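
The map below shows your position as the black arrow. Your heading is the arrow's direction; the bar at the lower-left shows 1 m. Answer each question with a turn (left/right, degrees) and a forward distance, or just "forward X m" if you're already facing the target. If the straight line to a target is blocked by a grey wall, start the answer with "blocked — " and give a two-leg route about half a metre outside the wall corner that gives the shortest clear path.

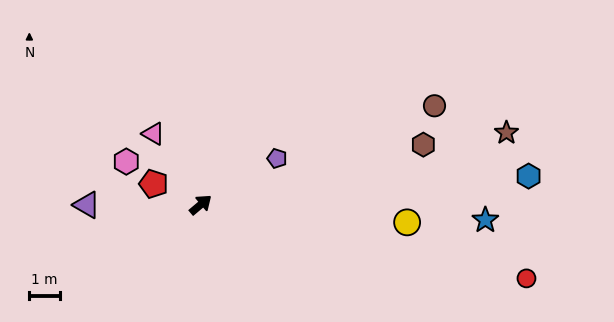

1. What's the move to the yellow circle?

turn right 45°, forward 6.8 m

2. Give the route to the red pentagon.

turn left 116°, forward 1.7 m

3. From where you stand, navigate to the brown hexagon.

turn right 25°, forward 7.6 m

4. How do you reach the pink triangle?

turn left 84°, forward 2.8 m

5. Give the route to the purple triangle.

turn left 140°, forward 3.7 m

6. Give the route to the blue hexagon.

turn right 35°, forward 10.8 m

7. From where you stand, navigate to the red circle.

turn right 53°, forward 10.9 m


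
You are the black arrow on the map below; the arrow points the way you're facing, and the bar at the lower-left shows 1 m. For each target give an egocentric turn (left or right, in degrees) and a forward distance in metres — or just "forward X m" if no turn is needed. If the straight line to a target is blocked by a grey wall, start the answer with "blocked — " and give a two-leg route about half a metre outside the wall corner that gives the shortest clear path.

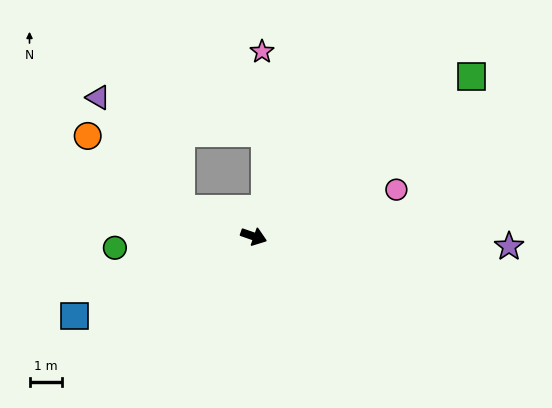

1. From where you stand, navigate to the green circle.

turn right 156°, forward 4.2 m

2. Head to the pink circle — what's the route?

turn left 37°, forward 4.6 m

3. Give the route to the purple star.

turn left 17°, forward 7.8 m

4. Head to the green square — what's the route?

turn left 55°, forward 8.2 m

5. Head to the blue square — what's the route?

turn right 137°, forward 6.0 m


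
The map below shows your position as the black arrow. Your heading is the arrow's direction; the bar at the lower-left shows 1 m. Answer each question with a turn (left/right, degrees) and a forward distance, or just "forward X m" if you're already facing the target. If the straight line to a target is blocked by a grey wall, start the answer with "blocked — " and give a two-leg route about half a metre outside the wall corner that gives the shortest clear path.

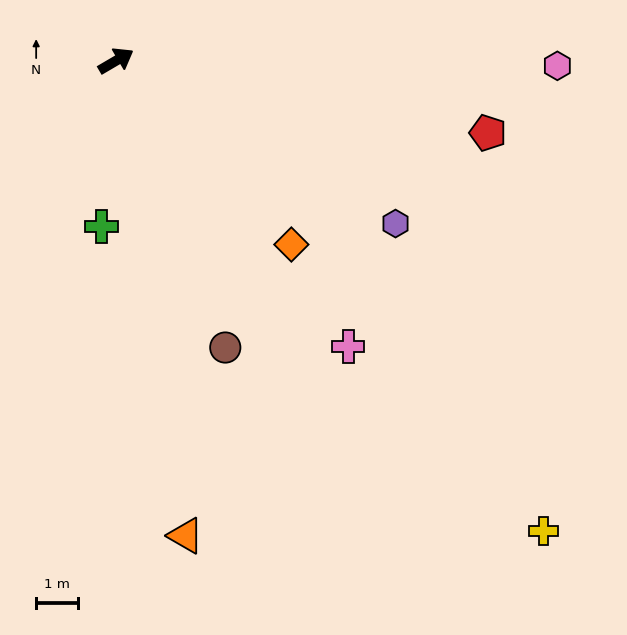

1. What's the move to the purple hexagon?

turn right 61°, forward 7.7 m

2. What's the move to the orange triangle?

turn right 112°, forward 11.4 m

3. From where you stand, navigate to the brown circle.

turn right 100°, forward 7.3 m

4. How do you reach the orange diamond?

turn right 77°, forward 6.0 m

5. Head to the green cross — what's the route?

turn right 125°, forward 3.9 m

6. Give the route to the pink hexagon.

turn right 31°, forward 10.4 m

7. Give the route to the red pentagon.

turn right 41°, forward 9.0 m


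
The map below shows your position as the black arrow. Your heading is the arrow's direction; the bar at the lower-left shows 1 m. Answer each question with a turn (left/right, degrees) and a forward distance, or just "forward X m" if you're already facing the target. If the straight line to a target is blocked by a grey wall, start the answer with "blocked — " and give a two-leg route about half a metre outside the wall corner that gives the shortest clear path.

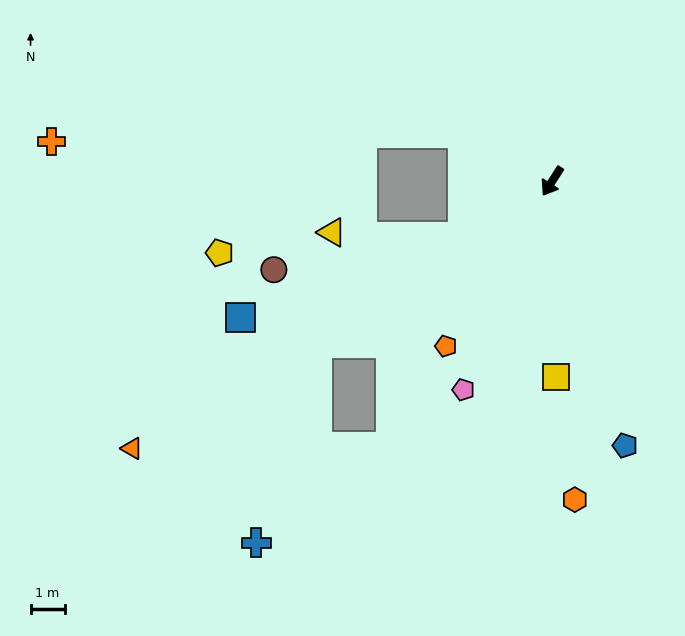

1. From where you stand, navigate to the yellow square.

turn left 34°, forward 5.7 m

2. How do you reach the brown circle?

blocked — turn right 26°, forward 3.1 m, then turn right 21°, forward 5.6 m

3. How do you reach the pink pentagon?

turn left 9°, forward 6.6 m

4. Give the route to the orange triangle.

turn right 25°, forward 14.6 m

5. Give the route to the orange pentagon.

forward 5.8 m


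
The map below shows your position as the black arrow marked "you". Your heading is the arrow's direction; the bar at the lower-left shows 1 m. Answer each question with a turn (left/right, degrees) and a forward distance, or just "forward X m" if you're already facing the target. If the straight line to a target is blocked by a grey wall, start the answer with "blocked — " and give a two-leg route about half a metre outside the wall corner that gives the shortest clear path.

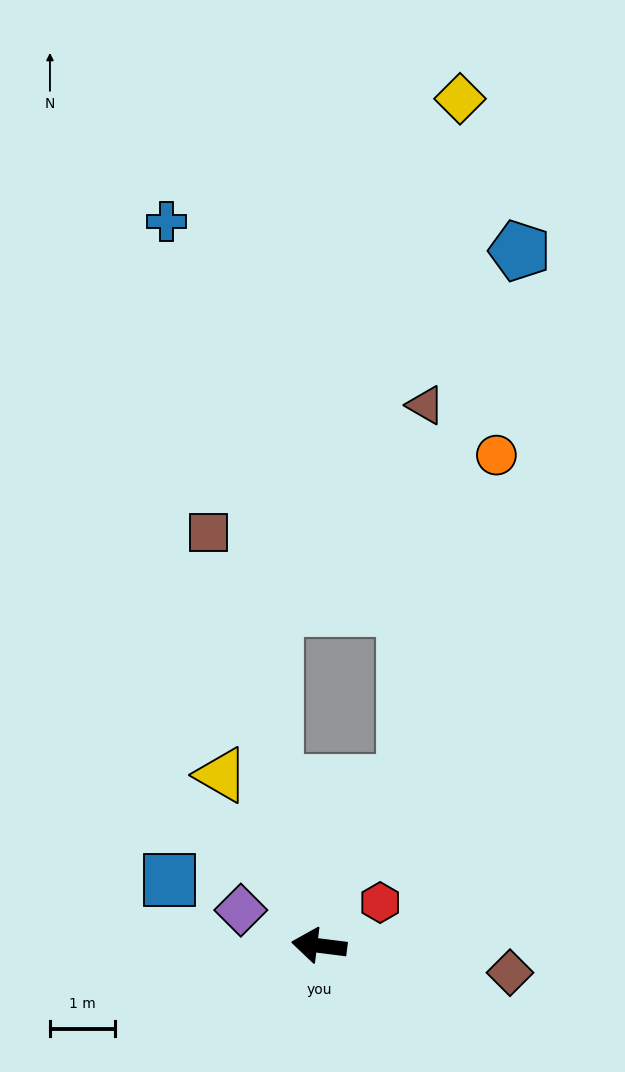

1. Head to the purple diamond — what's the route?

turn right 17°, forward 1.3 m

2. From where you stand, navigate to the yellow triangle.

turn right 53°, forward 3.0 m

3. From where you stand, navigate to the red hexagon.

turn right 138°, forward 1.2 m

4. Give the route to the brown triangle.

blocked — turn right 110°, forward 2.8 m, then turn left 24°, forward 5.8 m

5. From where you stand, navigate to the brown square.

turn right 68°, forward 6.6 m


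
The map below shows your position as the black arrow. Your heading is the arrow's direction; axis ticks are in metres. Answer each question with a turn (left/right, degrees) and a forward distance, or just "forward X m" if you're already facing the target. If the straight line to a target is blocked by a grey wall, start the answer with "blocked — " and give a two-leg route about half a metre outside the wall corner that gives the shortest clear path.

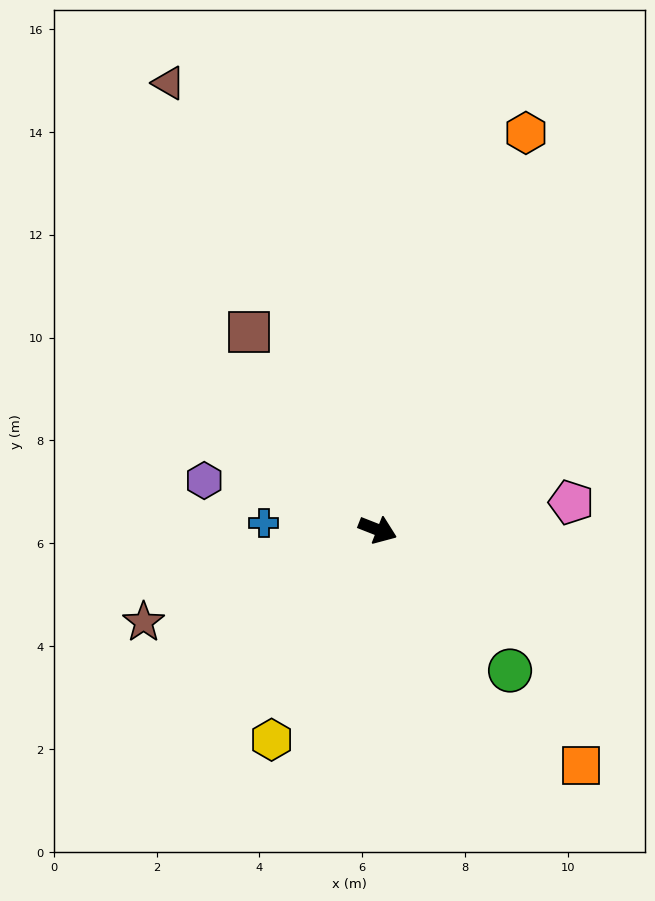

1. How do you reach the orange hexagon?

turn left 91°, forward 8.2 m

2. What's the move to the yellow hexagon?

turn right 95°, forward 4.6 m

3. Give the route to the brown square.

turn left 144°, forward 4.6 m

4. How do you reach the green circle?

turn right 25°, forward 3.8 m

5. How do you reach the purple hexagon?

turn right 174°, forward 3.5 m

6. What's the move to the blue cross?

turn right 162°, forward 2.2 m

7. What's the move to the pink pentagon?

turn left 29°, forward 3.8 m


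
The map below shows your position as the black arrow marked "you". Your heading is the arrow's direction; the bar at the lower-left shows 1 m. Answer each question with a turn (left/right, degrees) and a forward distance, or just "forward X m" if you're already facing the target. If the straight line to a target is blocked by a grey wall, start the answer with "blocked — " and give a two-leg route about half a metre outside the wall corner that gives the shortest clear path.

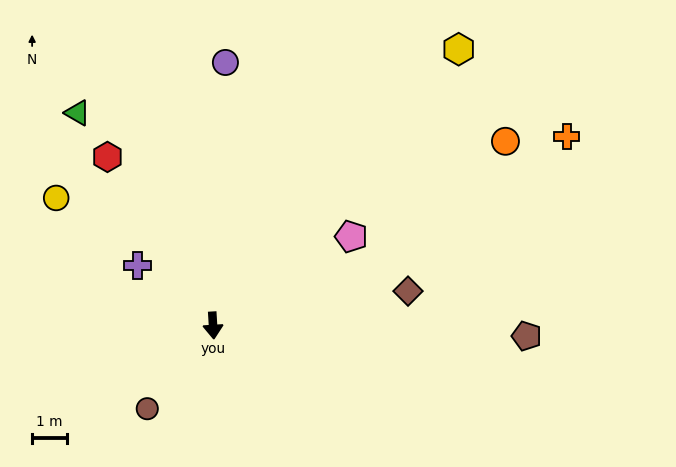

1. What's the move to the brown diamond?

turn left 97°, forward 5.6 m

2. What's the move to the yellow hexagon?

turn left 135°, forward 10.5 m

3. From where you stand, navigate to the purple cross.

turn right 132°, forward 2.7 m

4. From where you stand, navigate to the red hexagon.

turn right 151°, forward 5.7 m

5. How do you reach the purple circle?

turn left 174°, forward 7.5 m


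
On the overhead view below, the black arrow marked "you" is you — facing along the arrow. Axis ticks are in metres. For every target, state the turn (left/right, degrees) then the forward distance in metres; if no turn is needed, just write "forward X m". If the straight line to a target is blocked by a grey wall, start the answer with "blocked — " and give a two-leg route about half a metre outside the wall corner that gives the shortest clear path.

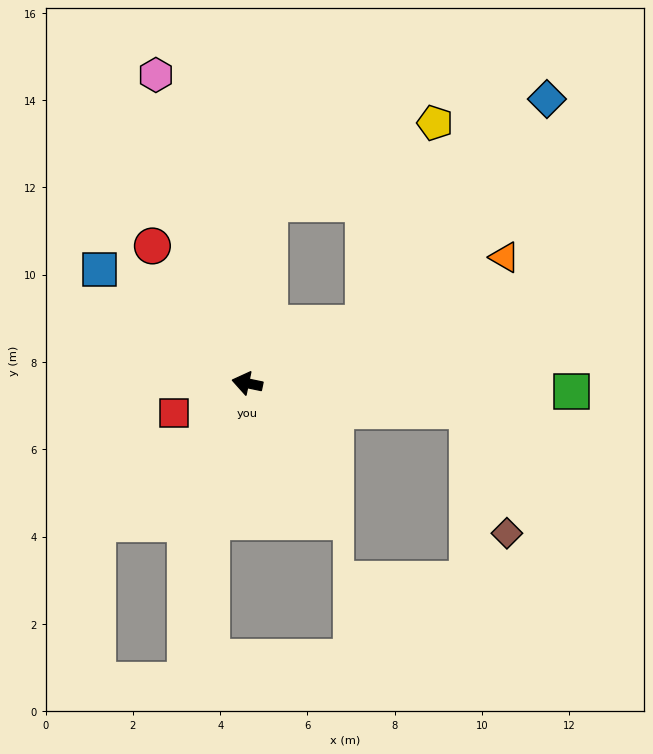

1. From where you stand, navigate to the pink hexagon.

turn right 62°, forward 7.4 m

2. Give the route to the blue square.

turn right 26°, forward 4.3 m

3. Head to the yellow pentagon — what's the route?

blocked — turn right 141°, forward 3.0 m, then turn left 43°, forward 4.9 m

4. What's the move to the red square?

turn left 34°, forward 1.8 m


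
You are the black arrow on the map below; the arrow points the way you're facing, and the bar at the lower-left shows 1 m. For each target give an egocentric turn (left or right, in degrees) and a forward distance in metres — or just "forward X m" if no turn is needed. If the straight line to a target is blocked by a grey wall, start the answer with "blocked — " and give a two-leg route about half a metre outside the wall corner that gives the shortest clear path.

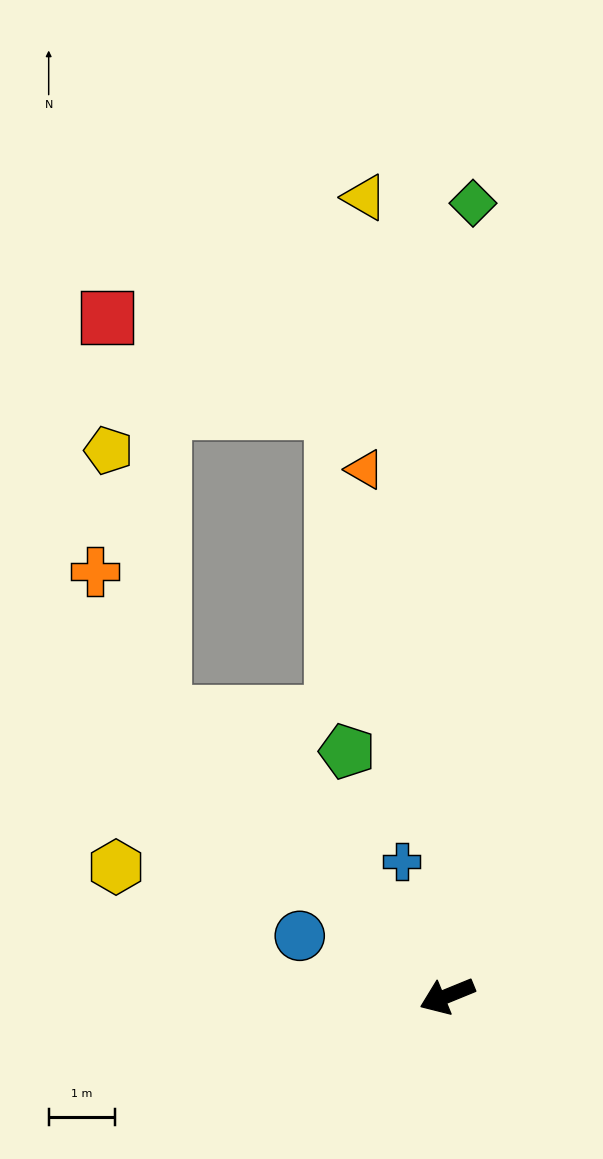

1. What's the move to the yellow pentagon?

blocked — turn right 67°, forward 6.0 m, then turn right 34°, forward 4.1 m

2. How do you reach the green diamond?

turn right 114°, forward 12.0 m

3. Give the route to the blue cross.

turn right 94°, forward 2.1 m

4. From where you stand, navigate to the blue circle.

turn right 44°, forward 2.4 m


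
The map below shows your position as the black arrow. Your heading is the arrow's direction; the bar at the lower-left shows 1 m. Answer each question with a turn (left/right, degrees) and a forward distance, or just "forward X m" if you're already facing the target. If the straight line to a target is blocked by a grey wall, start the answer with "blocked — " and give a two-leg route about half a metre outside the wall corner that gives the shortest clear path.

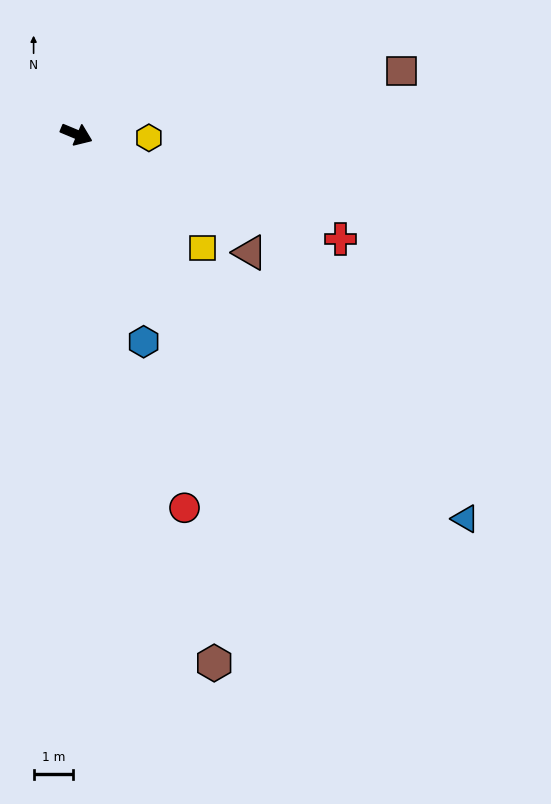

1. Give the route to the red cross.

forward 7.1 m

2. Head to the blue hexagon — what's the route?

turn right 49°, forward 5.5 m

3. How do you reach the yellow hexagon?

turn left 20°, forward 1.8 m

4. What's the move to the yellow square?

turn right 19°, forward 4.3 m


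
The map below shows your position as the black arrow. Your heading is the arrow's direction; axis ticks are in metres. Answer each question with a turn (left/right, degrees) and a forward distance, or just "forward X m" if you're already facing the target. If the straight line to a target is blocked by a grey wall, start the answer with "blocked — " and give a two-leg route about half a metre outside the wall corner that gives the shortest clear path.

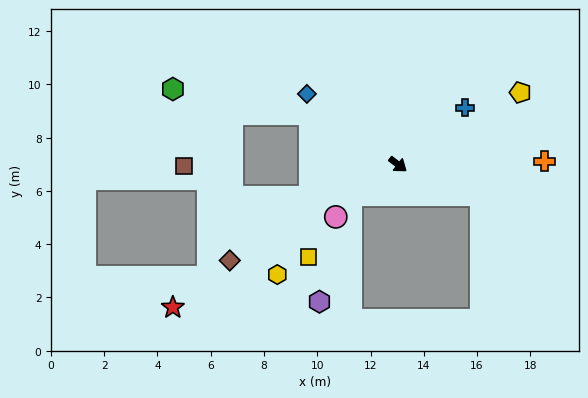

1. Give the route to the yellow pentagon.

turn left 68°, forward 5.3 m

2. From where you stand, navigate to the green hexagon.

blocked — turn right 173°, forward 3.8 m, then turn left 20°, forward 5.2 m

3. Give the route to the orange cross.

turn left 39°, forward 5.5 m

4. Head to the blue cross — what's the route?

turn left 78°, forward 3.3 m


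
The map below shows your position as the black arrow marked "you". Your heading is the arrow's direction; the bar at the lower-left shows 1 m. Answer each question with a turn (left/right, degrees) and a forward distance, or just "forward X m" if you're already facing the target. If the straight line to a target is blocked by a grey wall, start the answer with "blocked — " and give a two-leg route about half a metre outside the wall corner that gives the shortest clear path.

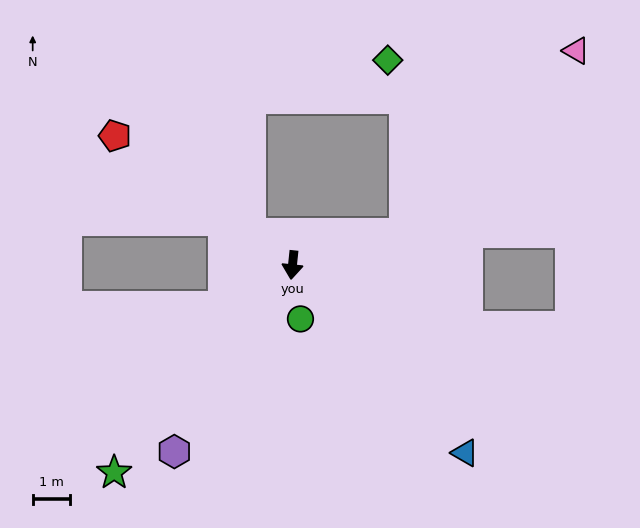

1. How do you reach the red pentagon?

turn right 120°, forward 5.9 m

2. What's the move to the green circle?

turn left 14°, forward 1.5 m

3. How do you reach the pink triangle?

blocked — turn left 112°, forward 3.1 m, then turn left 31°, forward 6.7 m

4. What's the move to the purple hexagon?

turn right 26°, forward 5.9 m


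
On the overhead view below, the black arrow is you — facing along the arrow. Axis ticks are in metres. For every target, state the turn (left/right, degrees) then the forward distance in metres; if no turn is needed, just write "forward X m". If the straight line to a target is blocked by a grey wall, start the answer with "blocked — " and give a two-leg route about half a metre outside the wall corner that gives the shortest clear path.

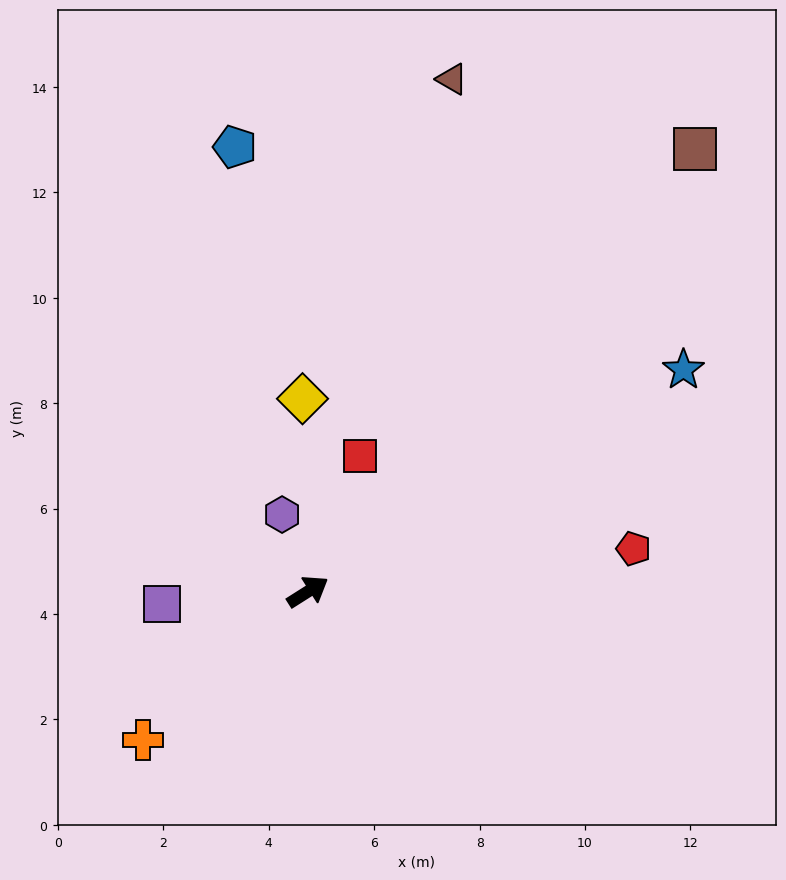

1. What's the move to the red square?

turn left 37°, forward 2.8 m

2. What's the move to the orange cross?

turn right 170°, forward 4.2 m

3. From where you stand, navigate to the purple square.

turn left 153°, forward 2.8 m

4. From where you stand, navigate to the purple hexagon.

turn left 76°, forward 1.5 m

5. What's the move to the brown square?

turn left 16°, forward 11.2 m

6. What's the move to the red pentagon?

turn right 25°, forward 6.2 m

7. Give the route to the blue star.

forward 8.3 m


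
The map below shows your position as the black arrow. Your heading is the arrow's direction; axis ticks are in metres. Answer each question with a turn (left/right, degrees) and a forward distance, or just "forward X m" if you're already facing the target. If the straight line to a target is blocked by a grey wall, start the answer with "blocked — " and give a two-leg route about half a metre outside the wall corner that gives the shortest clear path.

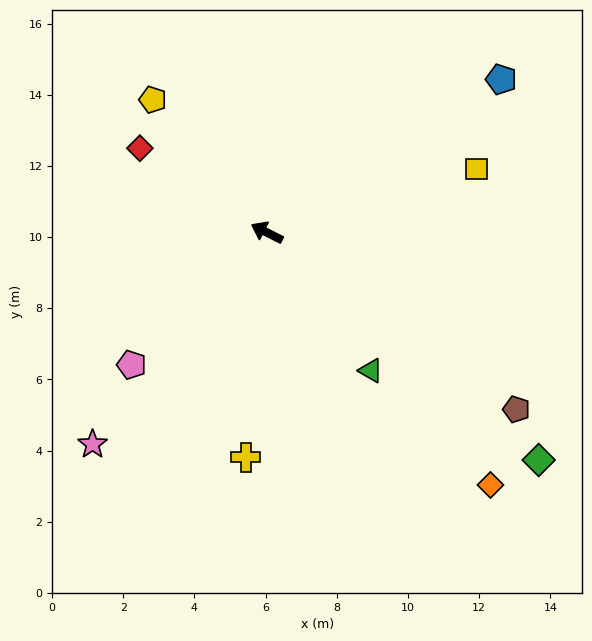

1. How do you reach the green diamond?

turn left 167°, forward 10.0 m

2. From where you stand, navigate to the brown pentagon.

turn left 172°, forward 8.6 m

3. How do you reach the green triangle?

turn left 154°, forward 4.9 m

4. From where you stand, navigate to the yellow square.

turn right 136°, forward 6.2 m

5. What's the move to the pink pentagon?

turn left 71°, forward 5.3 m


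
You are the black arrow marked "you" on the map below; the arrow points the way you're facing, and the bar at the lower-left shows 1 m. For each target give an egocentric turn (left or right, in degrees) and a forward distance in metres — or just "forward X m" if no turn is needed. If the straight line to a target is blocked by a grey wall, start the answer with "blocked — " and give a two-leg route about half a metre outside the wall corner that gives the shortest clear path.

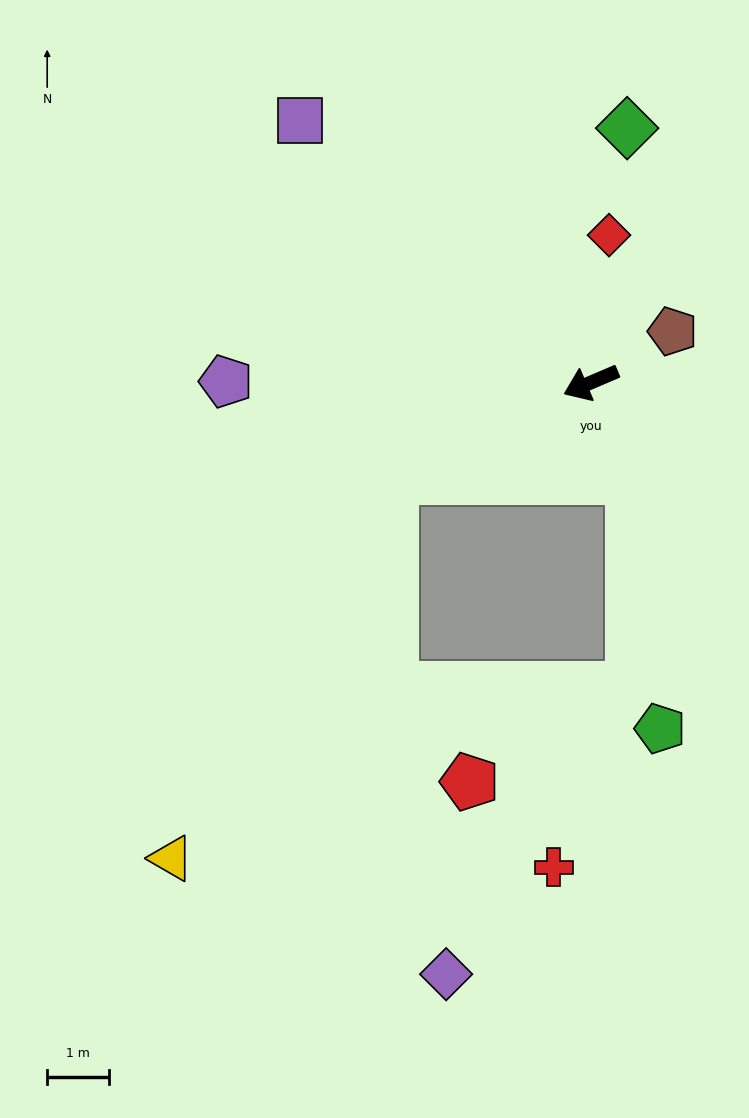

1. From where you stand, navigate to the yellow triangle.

blocked — turn left 3°, forward 3.6 m, then turn left 34°, forward 7.1 m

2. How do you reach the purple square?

turn right 65°, forward 6.3 m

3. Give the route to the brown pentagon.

turn right 171°, forward 1.6 m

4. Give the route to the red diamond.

turn right 120°, forward 2.4 m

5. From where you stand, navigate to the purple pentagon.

turn right 23°, forward 5.9 m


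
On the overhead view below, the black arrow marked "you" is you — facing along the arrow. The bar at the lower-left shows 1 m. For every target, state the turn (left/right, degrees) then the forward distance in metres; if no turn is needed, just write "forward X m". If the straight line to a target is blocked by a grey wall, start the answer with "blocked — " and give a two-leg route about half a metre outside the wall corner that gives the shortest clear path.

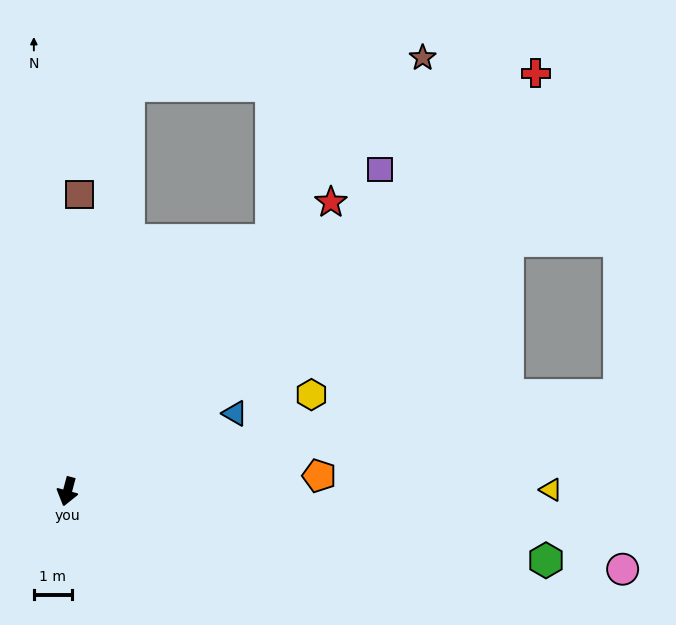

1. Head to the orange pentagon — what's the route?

turn left 109°, forward 6.7 m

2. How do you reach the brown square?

turn right 167°, forward 7.9 m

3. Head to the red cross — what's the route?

turn left 147°, forward 16.6 m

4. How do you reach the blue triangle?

turn left 130°, forward 4.9 m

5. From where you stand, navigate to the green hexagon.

turn left 97°, forward 12.8 m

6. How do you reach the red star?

turn left 153°, forward 10.4 m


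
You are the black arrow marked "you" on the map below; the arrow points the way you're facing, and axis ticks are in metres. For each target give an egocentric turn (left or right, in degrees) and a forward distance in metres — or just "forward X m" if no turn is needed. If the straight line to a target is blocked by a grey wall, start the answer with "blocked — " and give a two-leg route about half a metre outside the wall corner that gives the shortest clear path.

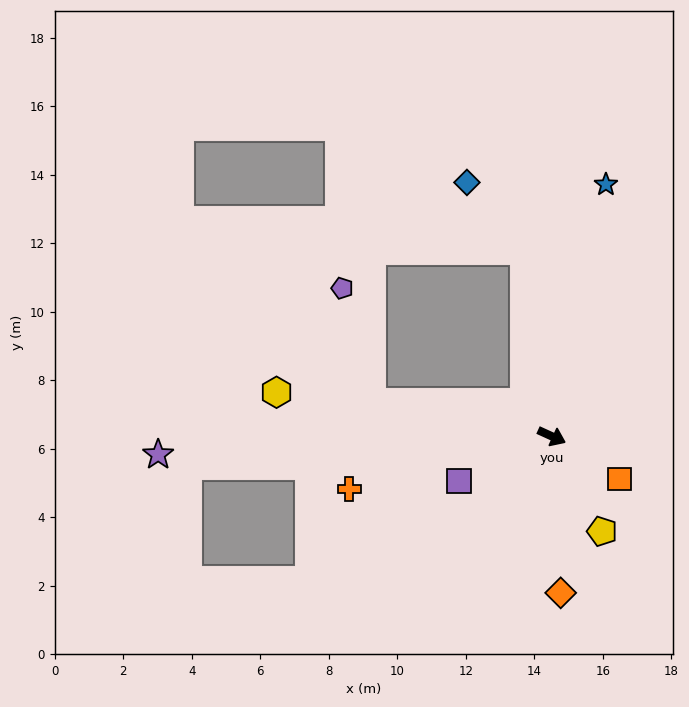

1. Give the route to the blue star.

turn left 102°, forward 7.5 m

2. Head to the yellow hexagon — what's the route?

turn right 165°, forward 8.1 m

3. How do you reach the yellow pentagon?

turn right 38°, forward 3.1 m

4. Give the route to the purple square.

turn right 130°, forward 3.0 m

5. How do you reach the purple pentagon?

blocked — turn right 166°, forward 5.3 m, then turn right 65°, forward 3.4 m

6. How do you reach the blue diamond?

blocked — turn left 123°, forward 5.5 m, then turn left 32°, forward 2.6 m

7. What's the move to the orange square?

turn right 8°, forward 2.3 m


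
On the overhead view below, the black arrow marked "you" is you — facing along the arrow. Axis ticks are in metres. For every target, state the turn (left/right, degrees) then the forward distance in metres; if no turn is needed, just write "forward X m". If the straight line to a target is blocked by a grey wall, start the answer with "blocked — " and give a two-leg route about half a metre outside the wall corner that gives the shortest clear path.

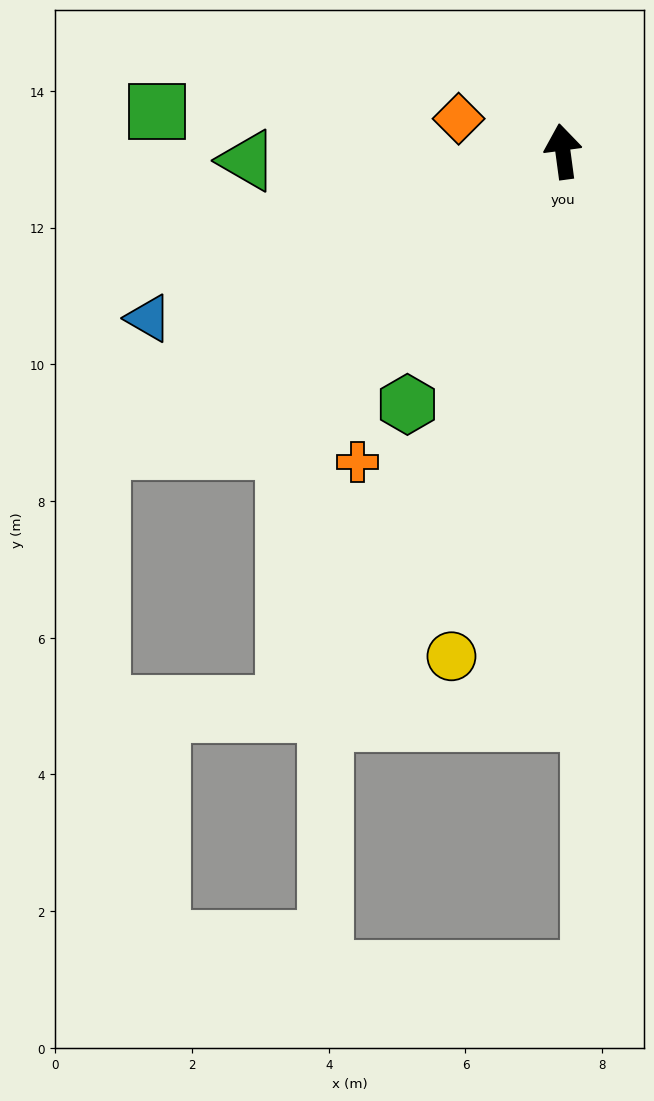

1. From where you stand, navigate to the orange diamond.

turn left 65°, forward 1.6 m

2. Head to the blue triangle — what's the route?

turn left 104°, forward 6.5 m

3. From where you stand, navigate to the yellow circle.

turn left 160°, forward 7.6 m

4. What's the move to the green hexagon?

turn left 141°, forward 4.3 m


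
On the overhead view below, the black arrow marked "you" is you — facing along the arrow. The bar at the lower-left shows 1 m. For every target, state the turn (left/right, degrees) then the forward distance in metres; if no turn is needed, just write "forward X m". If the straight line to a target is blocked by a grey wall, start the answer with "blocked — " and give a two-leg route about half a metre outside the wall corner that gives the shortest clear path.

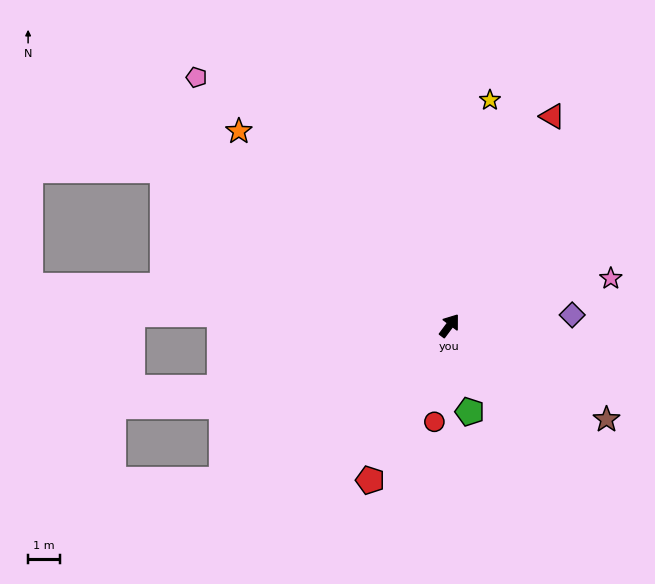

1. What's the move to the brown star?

turn right 84°, forward 5.7 m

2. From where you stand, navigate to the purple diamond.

turn right 48°, forward 3.9 m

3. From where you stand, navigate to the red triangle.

turn left 10°, forward 7.3 m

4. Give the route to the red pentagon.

turn right 171°, forward 5.4 m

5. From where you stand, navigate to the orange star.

turn left 84°, forward 9.0 m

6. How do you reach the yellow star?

turn left 26°, forward 7.2 m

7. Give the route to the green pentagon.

turn right 130°, forward 2.8 m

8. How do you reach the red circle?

turn right 152°, forward 3.1 m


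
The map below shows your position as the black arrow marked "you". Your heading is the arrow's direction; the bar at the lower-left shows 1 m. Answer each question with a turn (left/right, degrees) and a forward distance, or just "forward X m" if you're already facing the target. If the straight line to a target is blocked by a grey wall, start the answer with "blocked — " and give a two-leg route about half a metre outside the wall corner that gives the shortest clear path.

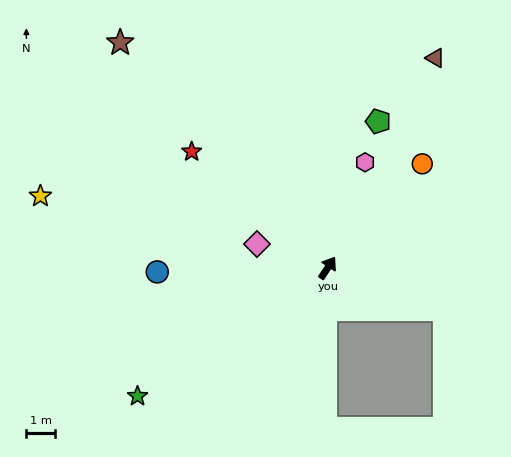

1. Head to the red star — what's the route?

turn left 83°, forward 6.2 m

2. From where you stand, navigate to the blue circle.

turn left 125°, forward 5.9 m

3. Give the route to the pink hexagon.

turn left 14°, forward 3.9 m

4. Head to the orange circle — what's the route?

turn right 9°, forward 4.9 m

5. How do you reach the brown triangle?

turn left 6°, forward 8.2 m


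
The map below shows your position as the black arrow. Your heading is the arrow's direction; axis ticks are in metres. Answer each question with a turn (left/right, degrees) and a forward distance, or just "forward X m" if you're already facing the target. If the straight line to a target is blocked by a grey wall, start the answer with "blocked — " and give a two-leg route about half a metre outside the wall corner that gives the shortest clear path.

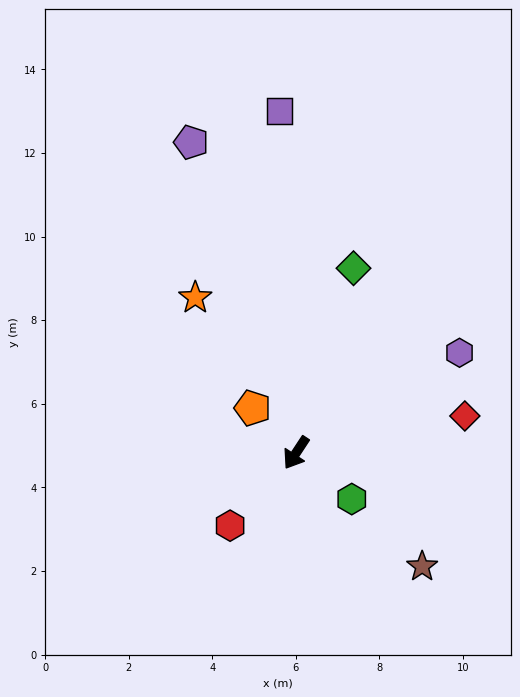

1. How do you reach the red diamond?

turn left 136°, forward 4.1 m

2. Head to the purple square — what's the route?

turn right 144°, forward 8.2 m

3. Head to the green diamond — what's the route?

turn right 164°, forward 4.6 m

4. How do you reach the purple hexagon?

turn left 155°, forward 4.6 m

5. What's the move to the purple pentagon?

turn right 128°, forward 7.8 m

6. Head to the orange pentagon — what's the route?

turn right 103°, forward 1.5 m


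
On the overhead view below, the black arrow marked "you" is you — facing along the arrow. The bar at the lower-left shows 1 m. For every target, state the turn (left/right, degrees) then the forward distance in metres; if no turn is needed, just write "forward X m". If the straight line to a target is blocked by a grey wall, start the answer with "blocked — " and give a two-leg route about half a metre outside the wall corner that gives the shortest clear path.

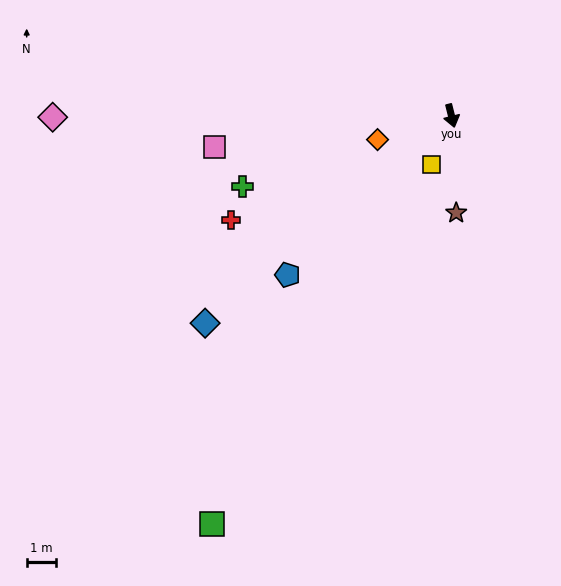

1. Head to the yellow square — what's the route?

turn right 36°, forward 1.8 m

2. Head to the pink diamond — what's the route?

turn right 104°, forward 13.7 m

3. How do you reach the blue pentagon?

turn right 60°, forward 7.9 m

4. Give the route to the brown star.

turn right 11°, forward 3.4 m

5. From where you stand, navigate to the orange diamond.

turn right 86°, forward 2.7 m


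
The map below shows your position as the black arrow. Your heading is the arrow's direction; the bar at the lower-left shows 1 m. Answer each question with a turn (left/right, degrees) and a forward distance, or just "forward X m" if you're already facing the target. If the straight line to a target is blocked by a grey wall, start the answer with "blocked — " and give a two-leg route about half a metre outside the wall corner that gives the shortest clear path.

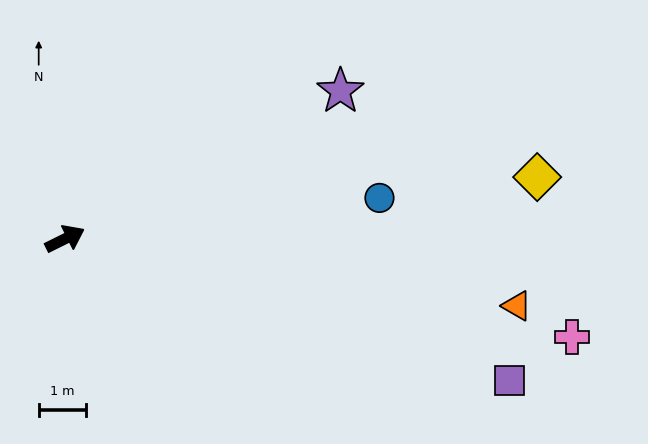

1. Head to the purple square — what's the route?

turn right 44°, forward 9.8 m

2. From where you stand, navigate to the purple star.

forward 6.6 m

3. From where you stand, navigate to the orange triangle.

turn right 35°, forward 9.6 m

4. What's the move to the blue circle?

turn right 19°, forward 6.7 m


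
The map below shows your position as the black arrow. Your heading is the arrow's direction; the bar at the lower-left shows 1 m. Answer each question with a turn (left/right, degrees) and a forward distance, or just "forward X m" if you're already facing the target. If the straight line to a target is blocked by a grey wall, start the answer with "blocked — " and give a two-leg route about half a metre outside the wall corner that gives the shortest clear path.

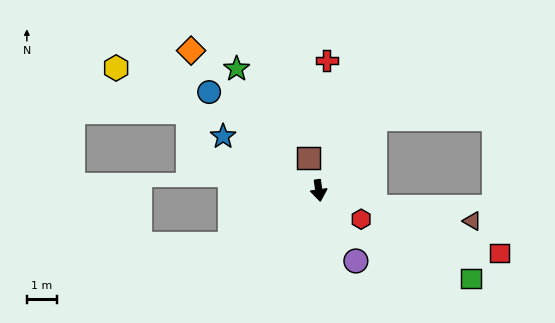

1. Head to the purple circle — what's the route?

turn left 20°, forward 2.6 m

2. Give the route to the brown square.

turn right 171°, forward 1.1 m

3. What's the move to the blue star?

turn right 127°, forward 3.7 m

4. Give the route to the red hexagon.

turn left 48°, forward 1.7 m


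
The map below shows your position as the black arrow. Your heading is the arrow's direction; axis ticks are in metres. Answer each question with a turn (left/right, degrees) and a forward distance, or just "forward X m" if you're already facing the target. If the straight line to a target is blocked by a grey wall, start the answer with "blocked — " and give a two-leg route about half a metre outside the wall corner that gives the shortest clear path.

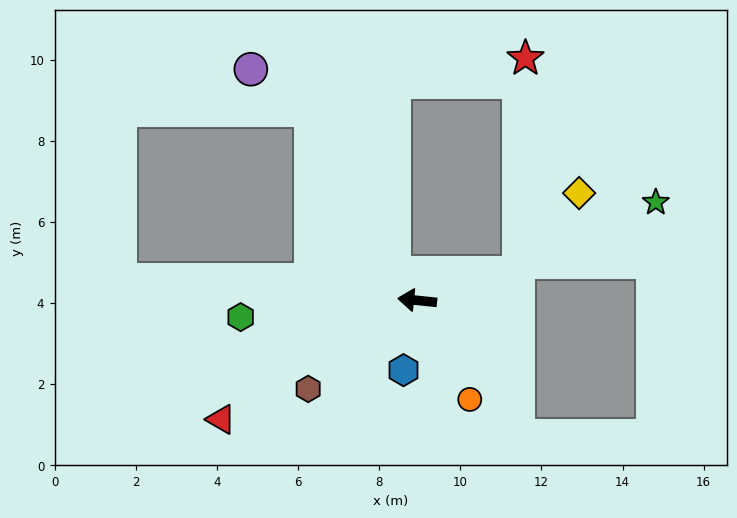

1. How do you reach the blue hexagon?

turn left 85°, forward 1.8 m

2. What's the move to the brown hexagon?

turn left 45°, forward 3.5 m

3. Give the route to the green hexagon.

turn left 11°, forward 4.4 m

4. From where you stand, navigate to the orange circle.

turn left 124°, forward 2.8 m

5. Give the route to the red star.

blocked — turn right 159°, forward 2.6 m, then turn left 73°, forward 5.3 m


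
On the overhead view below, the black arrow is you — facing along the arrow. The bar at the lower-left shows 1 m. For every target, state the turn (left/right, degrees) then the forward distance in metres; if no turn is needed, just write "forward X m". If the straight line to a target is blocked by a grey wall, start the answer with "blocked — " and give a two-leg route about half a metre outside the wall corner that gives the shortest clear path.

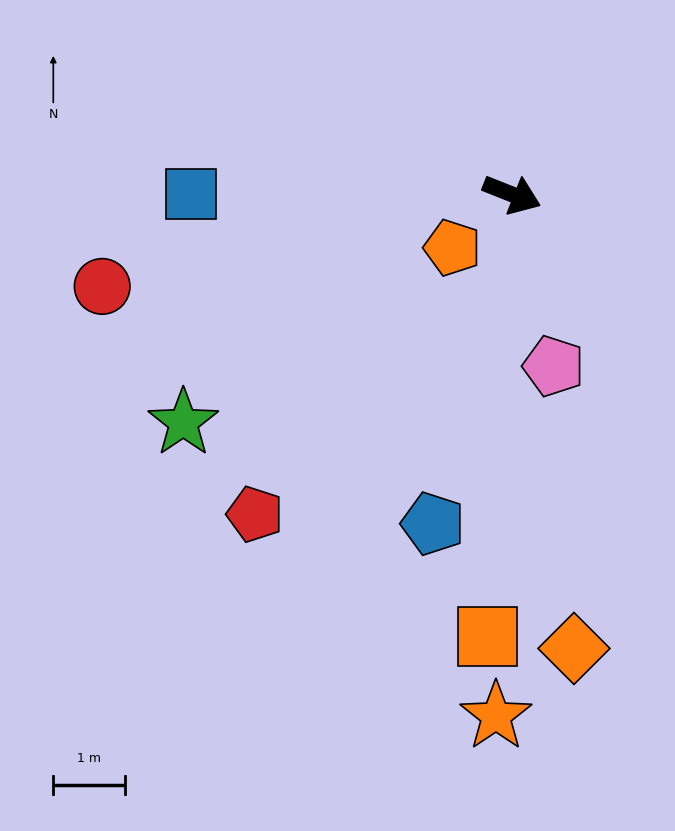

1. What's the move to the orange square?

turn right 71°, forward 6.1 m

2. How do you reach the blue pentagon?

turn right 82°, forward 4.7 m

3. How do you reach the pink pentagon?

turn right 55°, forward 2.4 m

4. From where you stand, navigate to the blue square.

turn right 158°, forward 4.4 m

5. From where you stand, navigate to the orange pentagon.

turn right 117°, forward 1.1 m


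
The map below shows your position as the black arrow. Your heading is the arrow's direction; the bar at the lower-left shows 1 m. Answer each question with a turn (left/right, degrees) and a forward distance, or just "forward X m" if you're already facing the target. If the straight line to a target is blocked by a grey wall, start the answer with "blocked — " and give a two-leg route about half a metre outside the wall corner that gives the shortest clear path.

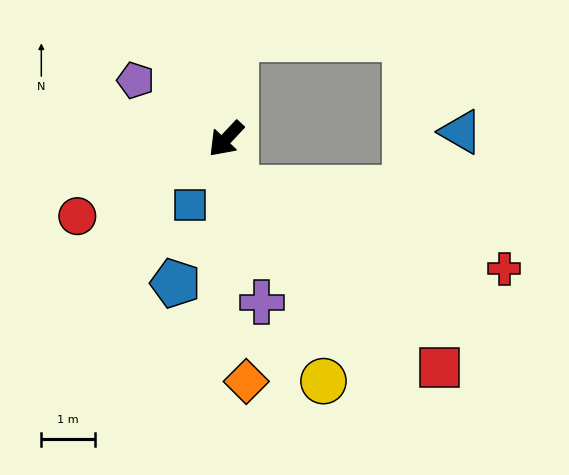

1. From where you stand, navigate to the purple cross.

turn left 56°, forward 3.1 m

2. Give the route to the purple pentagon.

turn right 80°, forward 2.0 m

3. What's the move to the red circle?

turn right 19°, forward 3.1 m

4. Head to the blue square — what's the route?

turn left 15°, forward 1.4 m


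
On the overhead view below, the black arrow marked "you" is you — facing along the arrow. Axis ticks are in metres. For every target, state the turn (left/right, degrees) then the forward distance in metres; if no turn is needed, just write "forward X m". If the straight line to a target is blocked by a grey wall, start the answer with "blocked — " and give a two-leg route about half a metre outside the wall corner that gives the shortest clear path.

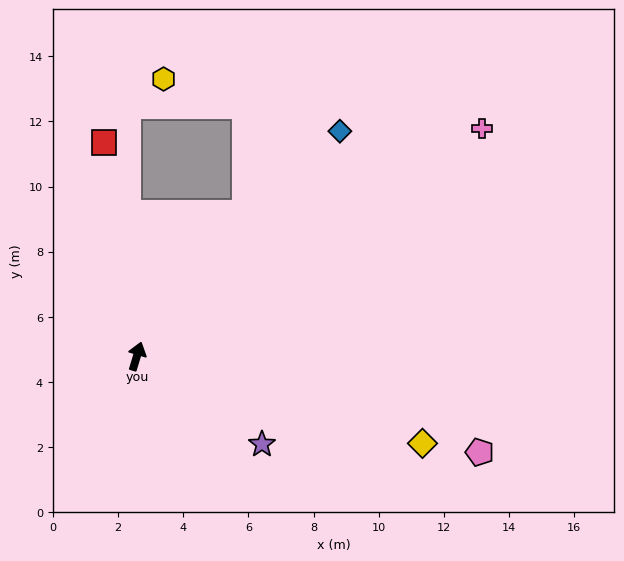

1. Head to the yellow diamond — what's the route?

turn right 90°, forward 9.2 m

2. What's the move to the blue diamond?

turn right 25°, forward 9.3 m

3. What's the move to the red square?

turn left 26°, forward 6.6 m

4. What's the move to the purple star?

turn right 108°, forward 4.7 m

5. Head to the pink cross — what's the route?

turn right 40°, forward 12.7 m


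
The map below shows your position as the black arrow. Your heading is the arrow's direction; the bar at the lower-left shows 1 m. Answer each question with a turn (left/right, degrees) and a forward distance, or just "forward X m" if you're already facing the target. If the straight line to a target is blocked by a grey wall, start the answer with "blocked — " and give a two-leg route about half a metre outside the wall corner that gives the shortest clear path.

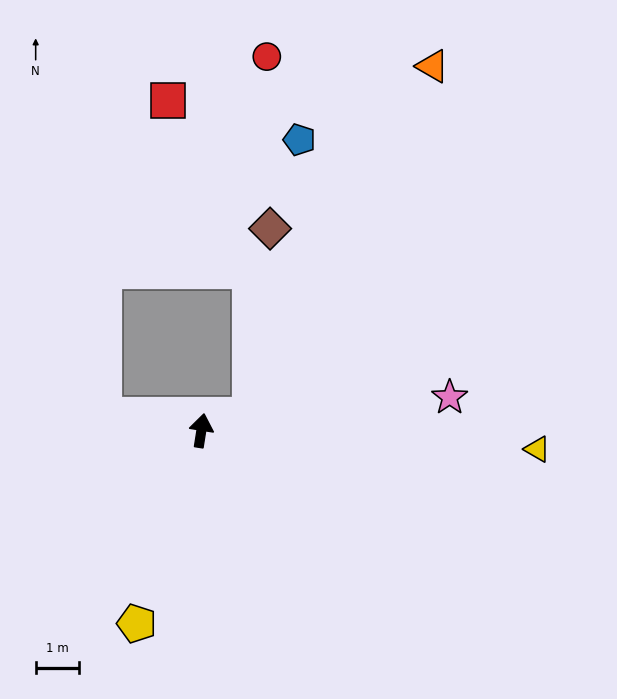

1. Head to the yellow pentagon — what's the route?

turn left 170°, forward 4.6 m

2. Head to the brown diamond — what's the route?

blocked — turn right 64°, forward 1.2 m, then turn left 67°, forward 4.3 m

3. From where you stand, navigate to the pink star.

turn right 73°, forward 5.7 m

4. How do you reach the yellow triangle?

turn right 84°, forward 7.7 m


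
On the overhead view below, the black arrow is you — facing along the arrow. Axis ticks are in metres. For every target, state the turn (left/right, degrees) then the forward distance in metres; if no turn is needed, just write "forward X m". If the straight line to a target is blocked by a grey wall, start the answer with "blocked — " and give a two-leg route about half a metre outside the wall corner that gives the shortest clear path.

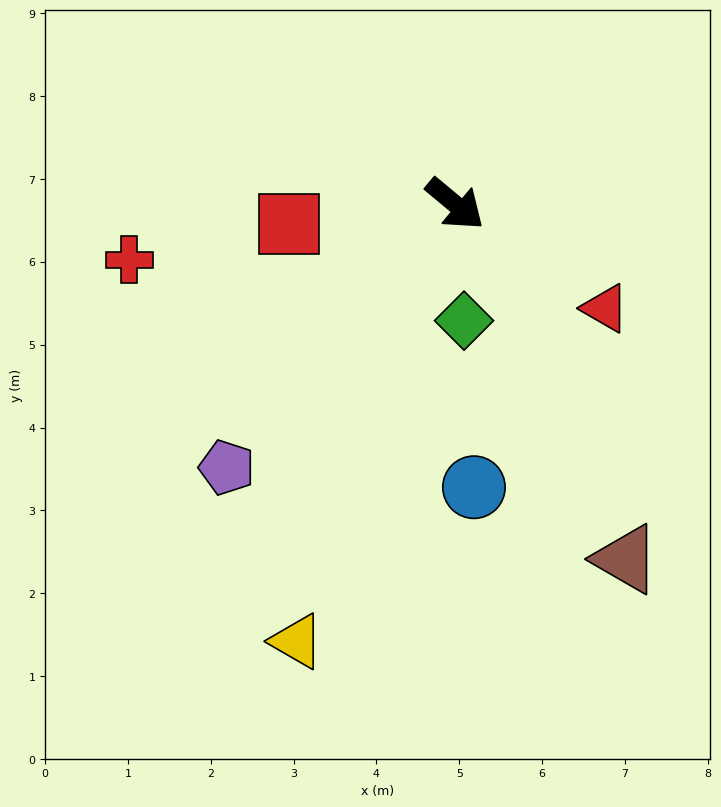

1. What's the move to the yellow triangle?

turn right 70°, forward 5.6 m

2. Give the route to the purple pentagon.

turn right 91°, forward 4.2 m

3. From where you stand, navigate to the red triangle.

turn left 5°, forward 2.2 m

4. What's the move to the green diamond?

turn right 46°, forward 1.4 m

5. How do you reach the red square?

turn right 133°, forward 2.0 m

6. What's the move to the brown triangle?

turn right 25°, forward 4.8 m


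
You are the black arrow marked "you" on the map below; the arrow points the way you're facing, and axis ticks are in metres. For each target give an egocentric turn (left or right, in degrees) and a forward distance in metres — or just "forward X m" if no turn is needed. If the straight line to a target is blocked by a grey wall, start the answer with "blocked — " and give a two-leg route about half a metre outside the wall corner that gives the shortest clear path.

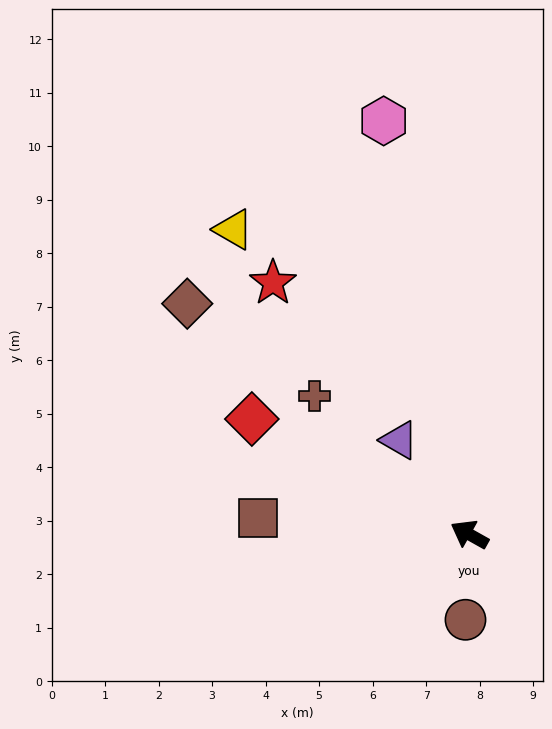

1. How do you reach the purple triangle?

turn right 24°, forward 2.2 m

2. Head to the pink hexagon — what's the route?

turn right 49°, forward 7.9 m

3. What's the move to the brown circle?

turn left 117°, forward 1.6 m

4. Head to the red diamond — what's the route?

forward 4.6 m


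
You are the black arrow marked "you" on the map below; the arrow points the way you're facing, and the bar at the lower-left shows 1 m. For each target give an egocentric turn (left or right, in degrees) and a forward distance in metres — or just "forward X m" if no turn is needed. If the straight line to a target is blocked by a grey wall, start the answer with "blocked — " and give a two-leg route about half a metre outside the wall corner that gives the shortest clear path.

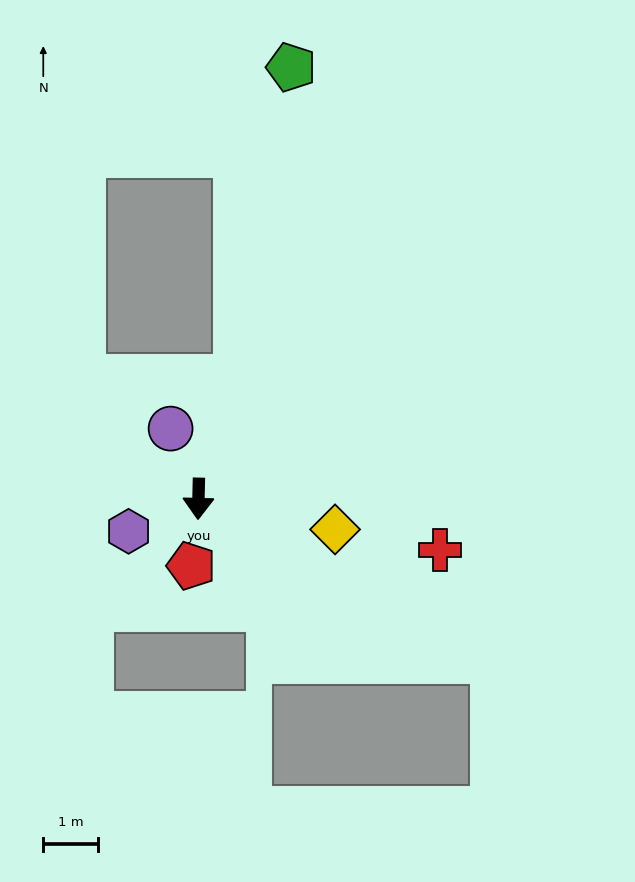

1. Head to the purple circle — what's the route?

turn right 157°, forward 1.4 m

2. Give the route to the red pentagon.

turn right 5°, forward 1.2 m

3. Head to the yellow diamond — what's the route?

turn left 79°, forward 2.6 m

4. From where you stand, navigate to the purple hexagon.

turn right 64°, forward 1.4 m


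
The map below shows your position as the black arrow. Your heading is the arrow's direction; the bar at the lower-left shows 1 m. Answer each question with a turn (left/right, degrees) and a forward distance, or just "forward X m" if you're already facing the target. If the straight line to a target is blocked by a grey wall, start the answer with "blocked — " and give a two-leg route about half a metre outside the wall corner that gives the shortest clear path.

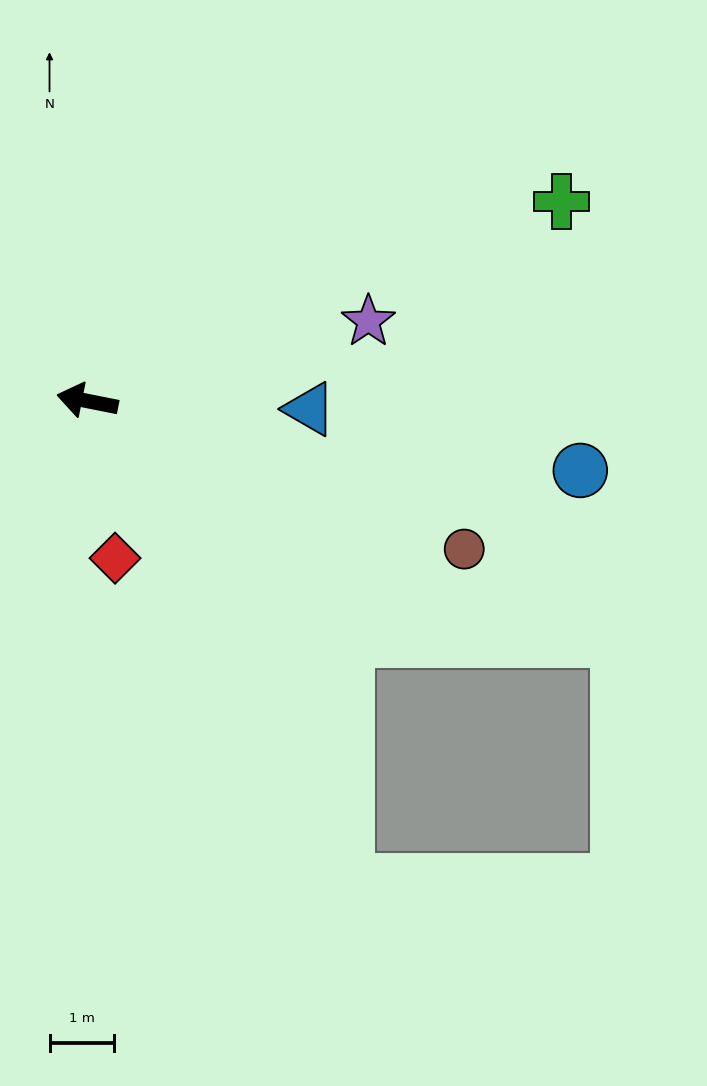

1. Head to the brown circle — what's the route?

turn left 170°, forward 6.3 m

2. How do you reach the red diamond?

turn left 111°, forward 2.5 m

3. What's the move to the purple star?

turn right 153°, forward 4.5 m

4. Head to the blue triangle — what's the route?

turn right 171°, forward 3.4 m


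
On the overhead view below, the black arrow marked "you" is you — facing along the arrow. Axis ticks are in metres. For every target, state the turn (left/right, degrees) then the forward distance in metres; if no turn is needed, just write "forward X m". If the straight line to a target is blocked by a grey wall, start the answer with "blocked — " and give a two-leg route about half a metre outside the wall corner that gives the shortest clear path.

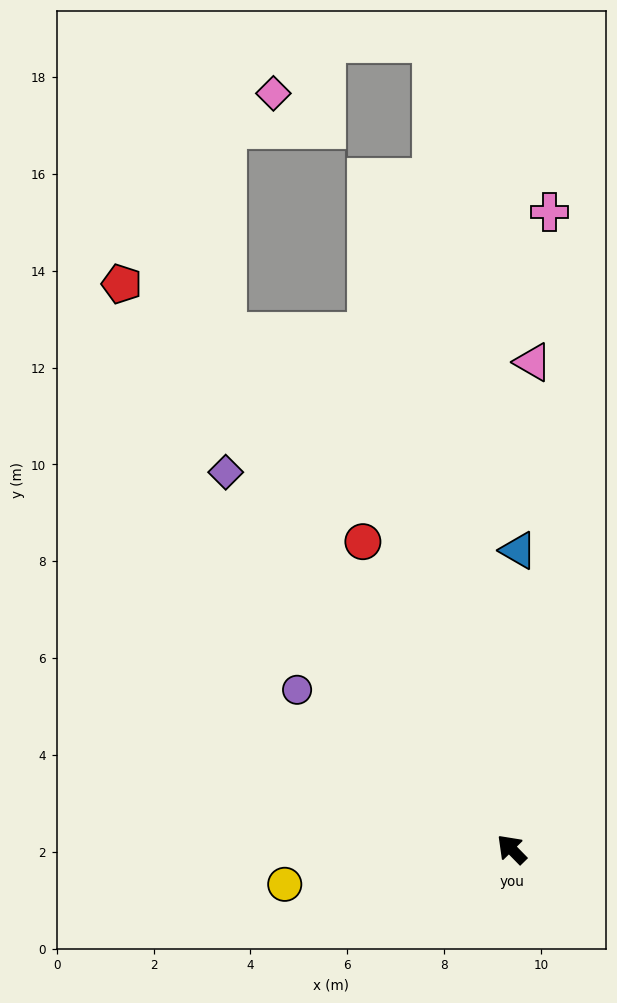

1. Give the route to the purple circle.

turn left 9°, forward 5.5 m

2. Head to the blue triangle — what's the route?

turn right 46°, forward 6.2 m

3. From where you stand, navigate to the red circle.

turn right 19°, forward 7.1 m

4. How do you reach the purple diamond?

turn right 7°, forward 9.8 m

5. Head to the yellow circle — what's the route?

turn left 54°, forward 4.7 m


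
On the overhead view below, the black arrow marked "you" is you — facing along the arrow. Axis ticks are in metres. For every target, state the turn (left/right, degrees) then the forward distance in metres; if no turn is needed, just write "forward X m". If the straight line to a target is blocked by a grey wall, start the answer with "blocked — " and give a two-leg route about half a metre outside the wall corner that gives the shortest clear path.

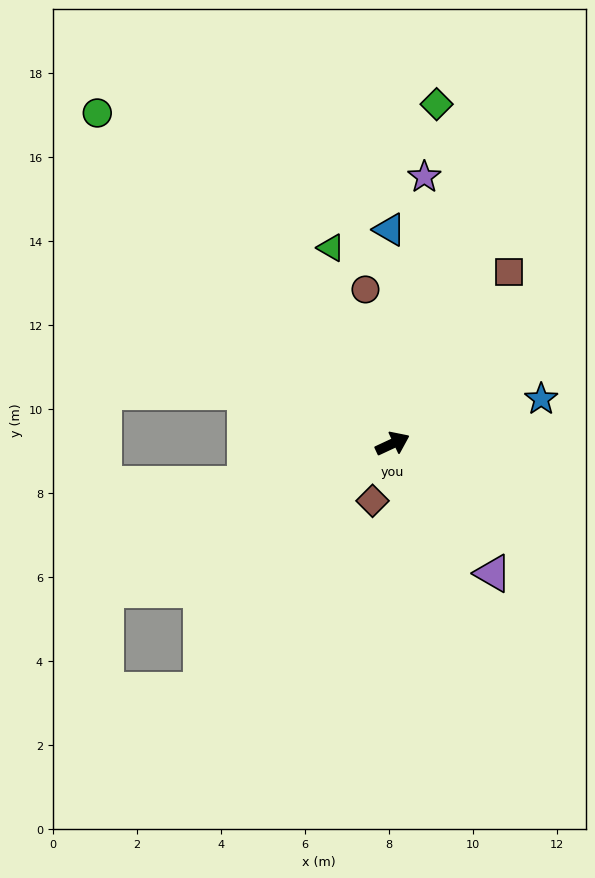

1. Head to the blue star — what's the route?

turn right 8°, forward 3.7 m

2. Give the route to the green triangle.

turn left 82°, forward 4.9 m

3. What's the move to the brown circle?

turn left 75°, forward 3.7 m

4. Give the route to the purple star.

turn left 58°, forward 6.4 m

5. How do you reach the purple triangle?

turn right 77°, forward 3.9 m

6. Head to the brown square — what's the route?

turn left 31°, forward 4.9 m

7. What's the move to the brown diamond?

turn right 134°, forward 1.4 m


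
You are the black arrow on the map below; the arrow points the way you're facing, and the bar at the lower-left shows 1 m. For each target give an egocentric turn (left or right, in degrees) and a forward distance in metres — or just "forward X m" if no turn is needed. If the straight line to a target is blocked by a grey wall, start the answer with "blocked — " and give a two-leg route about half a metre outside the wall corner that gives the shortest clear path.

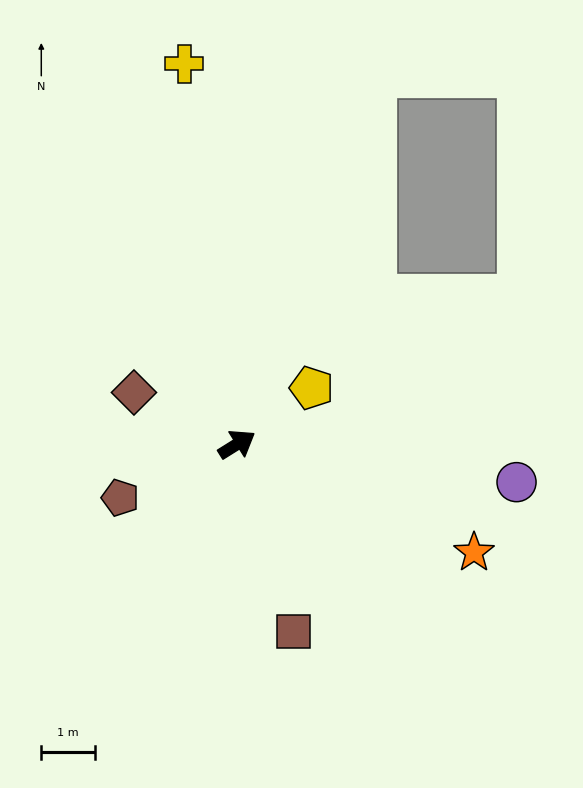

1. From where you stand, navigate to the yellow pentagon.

turn left 5°, forward 1.7 m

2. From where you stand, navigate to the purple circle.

turn right 40°, forward 5.2 m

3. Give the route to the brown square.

turn right 105°, forward 3.6 m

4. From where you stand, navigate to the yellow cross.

turn left 66°, forward 7.1 m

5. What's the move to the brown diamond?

turn left 121°, forward 2.1 m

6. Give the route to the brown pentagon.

turn left 173°, forward 2.4 m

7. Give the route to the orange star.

turn right 57°, forward 4.8 m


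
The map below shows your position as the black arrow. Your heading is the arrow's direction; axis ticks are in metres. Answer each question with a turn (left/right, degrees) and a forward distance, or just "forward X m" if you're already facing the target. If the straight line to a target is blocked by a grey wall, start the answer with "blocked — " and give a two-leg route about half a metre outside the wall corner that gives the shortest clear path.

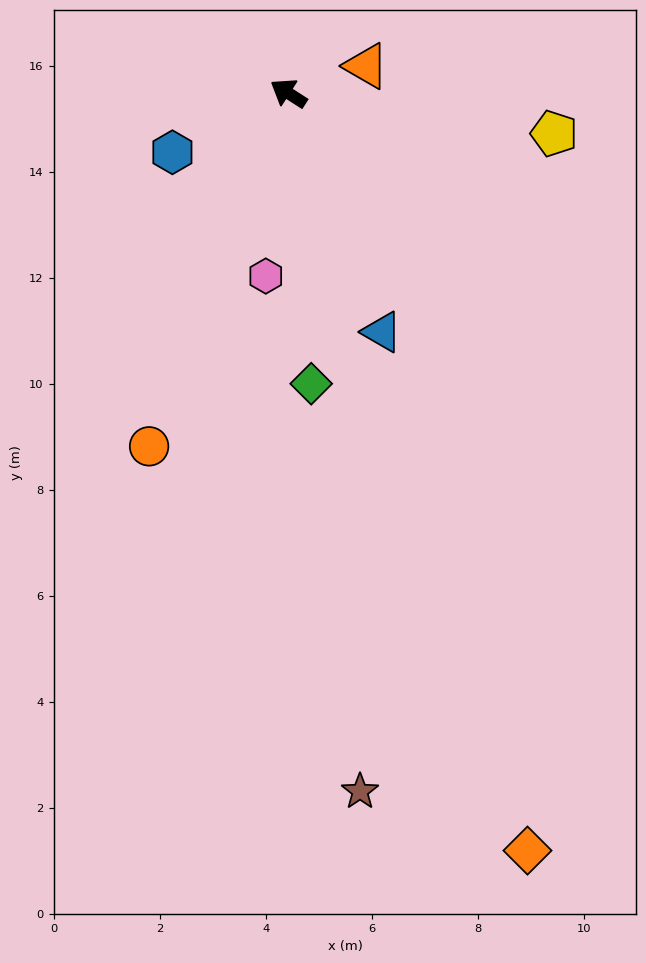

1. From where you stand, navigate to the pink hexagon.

turn left 116°, forward 3.5 m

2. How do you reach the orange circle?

turn left 101°, forward 7.2 m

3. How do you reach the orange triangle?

turn right 128°, forward 1.6 m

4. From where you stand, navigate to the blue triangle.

turn left 144°, forward 4.8 m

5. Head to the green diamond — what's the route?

turn left 127°, forward 5.5 m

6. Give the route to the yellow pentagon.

turn right 156°, forward 5.1 m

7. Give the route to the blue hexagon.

turn left 60°, forward 2.5 m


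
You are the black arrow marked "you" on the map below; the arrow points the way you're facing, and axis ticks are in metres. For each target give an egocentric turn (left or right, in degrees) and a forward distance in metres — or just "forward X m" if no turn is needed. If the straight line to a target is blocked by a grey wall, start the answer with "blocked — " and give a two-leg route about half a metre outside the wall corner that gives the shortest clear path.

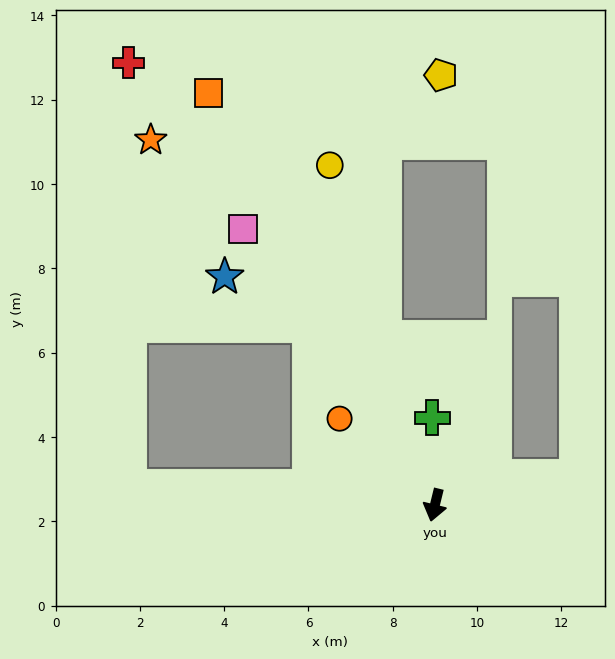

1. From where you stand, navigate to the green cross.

turn right 165°, forward 2.1 m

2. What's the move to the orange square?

turn right 137°, forward 11.2 m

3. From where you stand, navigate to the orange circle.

turn right 118°, forward 3.1 m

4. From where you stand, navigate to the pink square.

turn right 131°, forward 8.0 m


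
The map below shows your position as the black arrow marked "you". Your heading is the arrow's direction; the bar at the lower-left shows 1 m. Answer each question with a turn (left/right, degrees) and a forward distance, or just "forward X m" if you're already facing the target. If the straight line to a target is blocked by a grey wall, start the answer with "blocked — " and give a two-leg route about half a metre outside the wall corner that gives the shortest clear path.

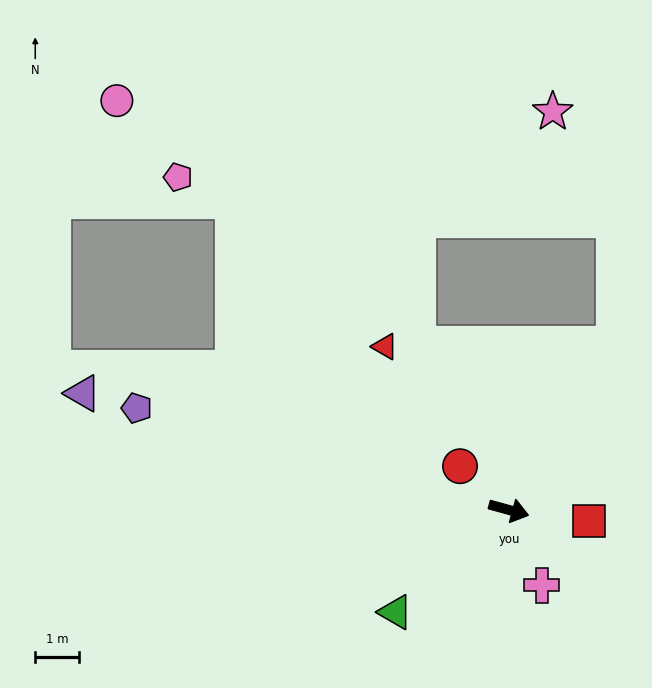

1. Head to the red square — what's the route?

turn left 7°, forward 1.9 m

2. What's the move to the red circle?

turn left 154°, forward 1.5 m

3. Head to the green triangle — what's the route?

turn right 123°, forward 3.5 m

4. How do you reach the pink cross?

turn right 51°, forward 1.9 m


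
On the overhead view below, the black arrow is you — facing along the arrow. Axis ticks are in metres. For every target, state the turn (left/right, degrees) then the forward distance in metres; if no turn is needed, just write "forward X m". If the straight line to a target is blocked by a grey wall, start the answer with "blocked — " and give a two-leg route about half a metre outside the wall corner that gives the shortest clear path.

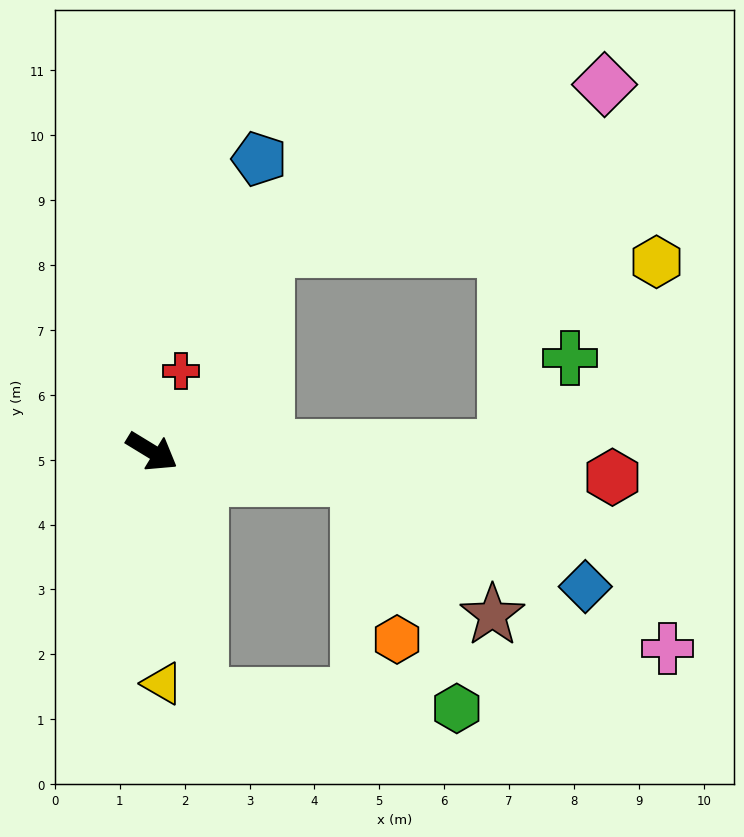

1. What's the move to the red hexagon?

turn left 28°, forward 7.1 m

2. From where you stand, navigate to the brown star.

blocked — turn left 24°, forward 3.2 m, then turn right 38°, forward 3.0 m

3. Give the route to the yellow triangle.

turn right 56°, forward 3.6 m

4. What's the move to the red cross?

turn left 102°, forward 1.3 m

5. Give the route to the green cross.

blocked — turn left 32°, forward 5.4 m, then turn left 53°, forward 1.7 m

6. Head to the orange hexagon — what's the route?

blocked — turn left 24°, forward 3.2 m, then turn right 69°, forward 2.6 m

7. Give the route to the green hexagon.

blocked — turn right 47°, forward 3.8 m, then turn left 76°, forward 4.0 m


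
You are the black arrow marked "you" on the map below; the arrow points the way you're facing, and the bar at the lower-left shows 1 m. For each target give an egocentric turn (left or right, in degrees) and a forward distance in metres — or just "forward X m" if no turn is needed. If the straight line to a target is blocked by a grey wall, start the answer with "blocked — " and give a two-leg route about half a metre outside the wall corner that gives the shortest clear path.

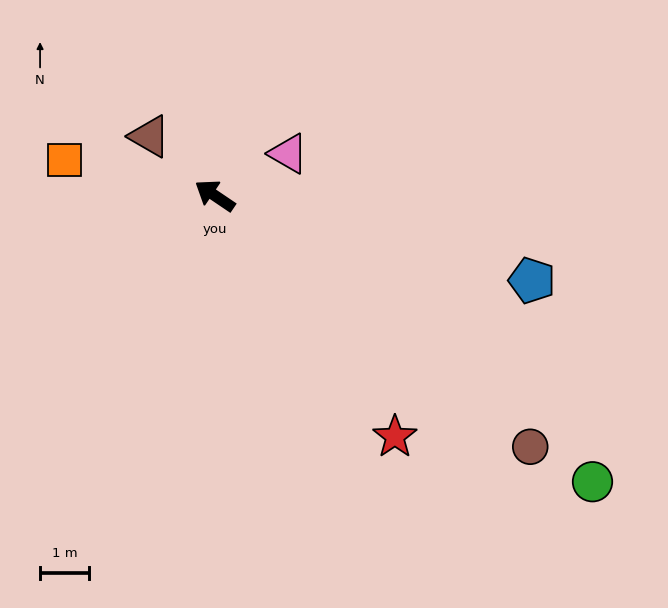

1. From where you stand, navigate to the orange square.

turn left 21°, forward 3.1 m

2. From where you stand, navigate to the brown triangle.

turn right 8°, forward 1.8 m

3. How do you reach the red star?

turn left 161°, forward 6.1 m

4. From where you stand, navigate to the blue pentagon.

turn right 161°, forward 6.7 m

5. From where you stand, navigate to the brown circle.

turn left 176°, forward 8.2 m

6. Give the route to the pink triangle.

turn right 116°, forward 1.7 m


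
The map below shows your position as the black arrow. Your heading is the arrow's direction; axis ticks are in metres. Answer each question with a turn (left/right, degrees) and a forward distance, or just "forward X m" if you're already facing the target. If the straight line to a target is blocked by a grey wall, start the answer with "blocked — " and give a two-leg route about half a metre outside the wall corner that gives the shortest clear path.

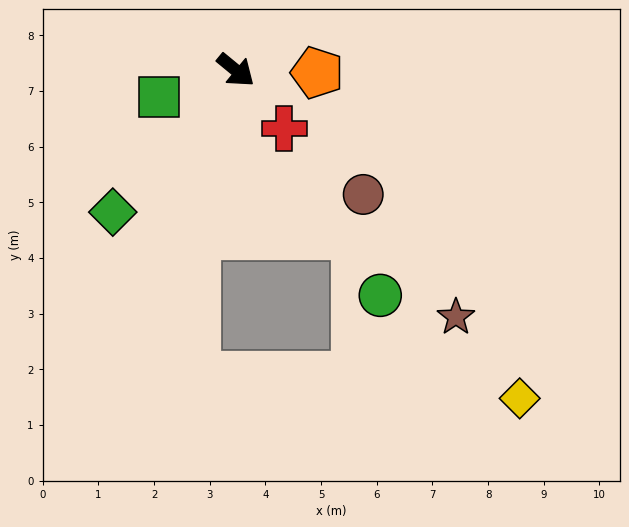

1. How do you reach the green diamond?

turn right 92°, forward 3.4 m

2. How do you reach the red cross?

turn right 11°, forward 1.4 m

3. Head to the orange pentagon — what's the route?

turn left 38°, forward 1.5 m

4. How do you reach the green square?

turn right 121°, forward 1.5 m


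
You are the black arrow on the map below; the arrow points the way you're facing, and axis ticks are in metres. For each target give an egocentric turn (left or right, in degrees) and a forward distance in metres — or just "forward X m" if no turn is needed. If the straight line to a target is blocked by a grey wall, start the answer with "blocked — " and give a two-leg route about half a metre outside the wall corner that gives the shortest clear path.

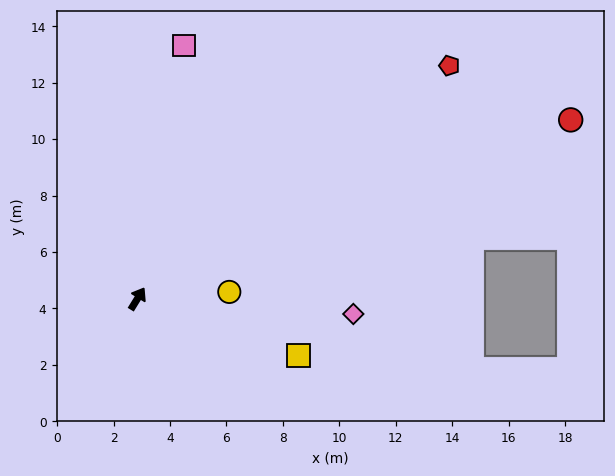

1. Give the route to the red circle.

turn right 36°, forward 16.6 m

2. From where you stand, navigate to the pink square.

turn left 21°, forward 9.1 m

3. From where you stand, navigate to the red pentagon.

turn right 22°, forward 13.8 m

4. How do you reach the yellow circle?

turn right 54°, forward 3.3 m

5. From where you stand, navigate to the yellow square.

turn right 78°, forward 6.1 m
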